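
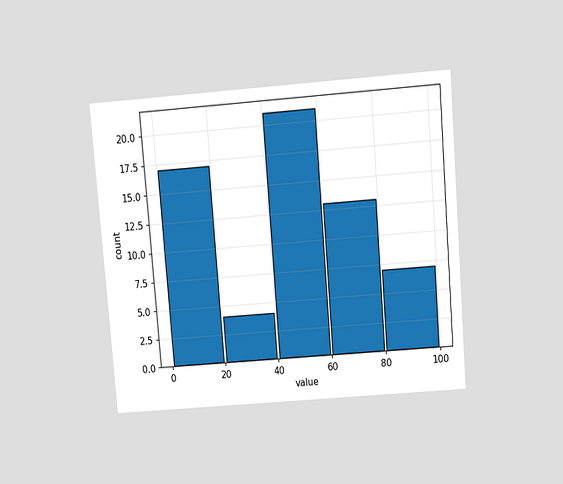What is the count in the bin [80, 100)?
7

The chart is tilted about 5° counter-clockwise and viewed slightly from above. The [80, 100) bin has height 7.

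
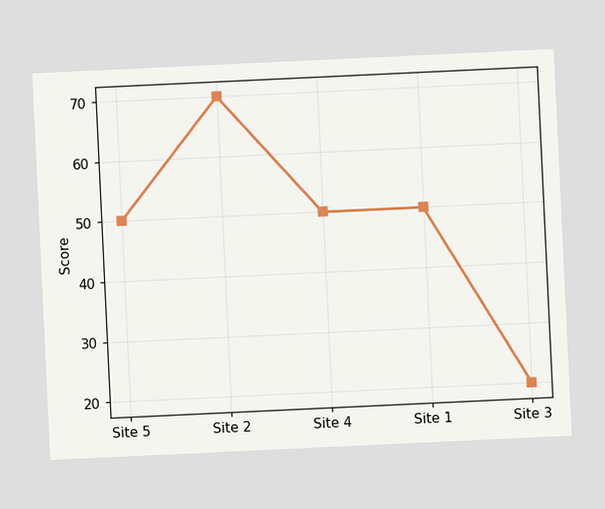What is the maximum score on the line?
70

The chart is tilted about 3° counter-clockwise. The highest point is at Site 2, and reading across to the y-axis gives 70.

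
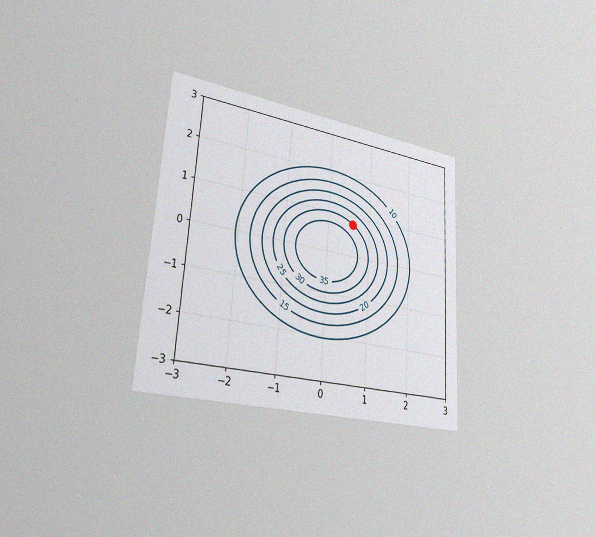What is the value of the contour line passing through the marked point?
The chart is tilted about 4° clockwise and viewed slightly from the left, with some photo noise. The marked point sits on the contour labelled 30.

30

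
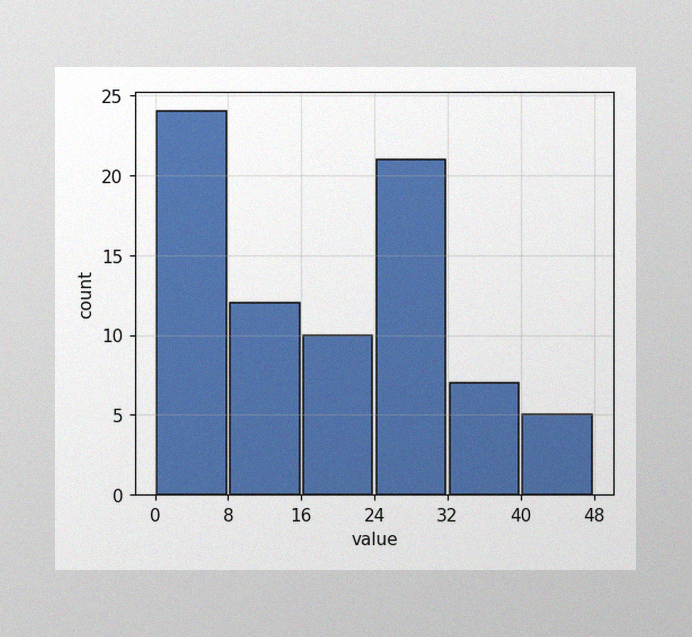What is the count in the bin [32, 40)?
7

The image has some photo noise and uneven lighting. The [32, 40) bin has height 7.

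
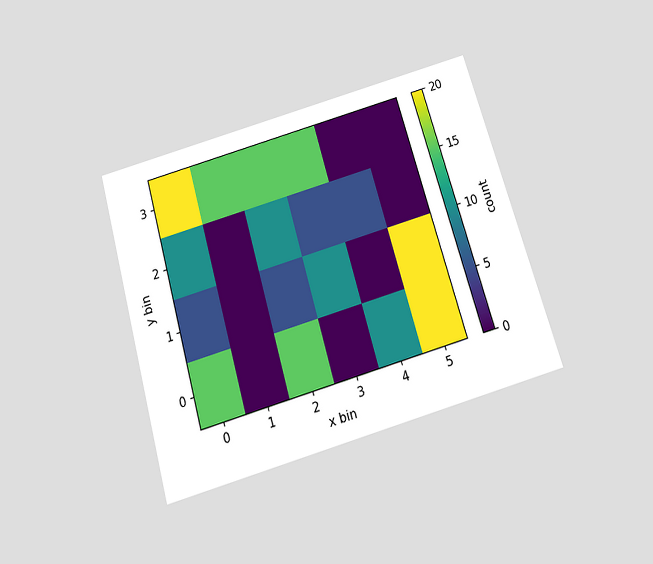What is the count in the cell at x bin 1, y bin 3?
The chart is tilted about 16° counter-clockwise and viewed slightly from below. Matching the cell (1, 3) against the colorbar gives 15.

15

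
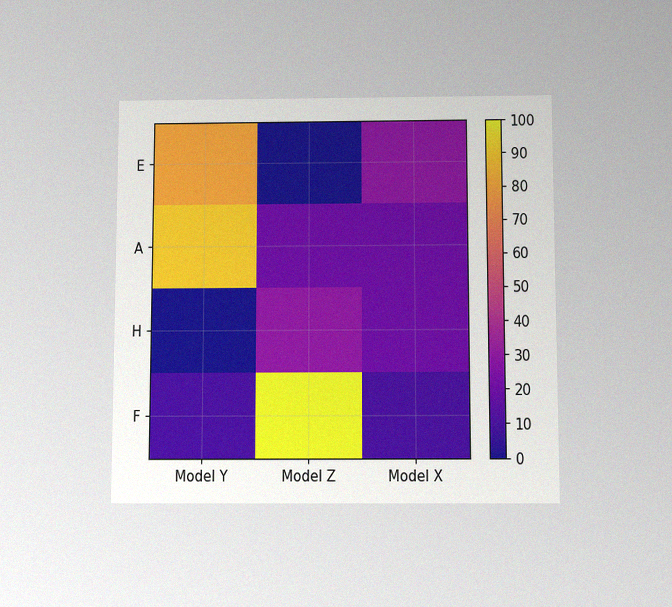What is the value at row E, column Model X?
30

The chart is viewed slightly from below, with some photo noise. Matching cell (E, Model X) against the colorbar gives 30.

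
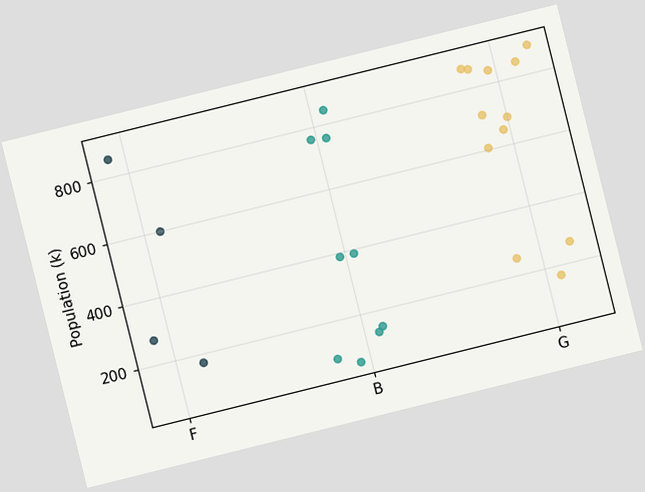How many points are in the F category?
4

The chart is tilted about 14° counter-clockwise. Counting the markers in the F column gives 4.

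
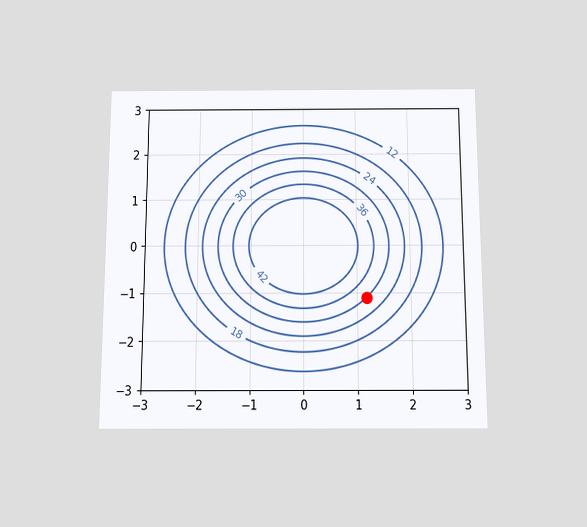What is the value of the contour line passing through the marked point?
The chart is viewed slightly from below. The marked point sits on the contour labelled 30.

30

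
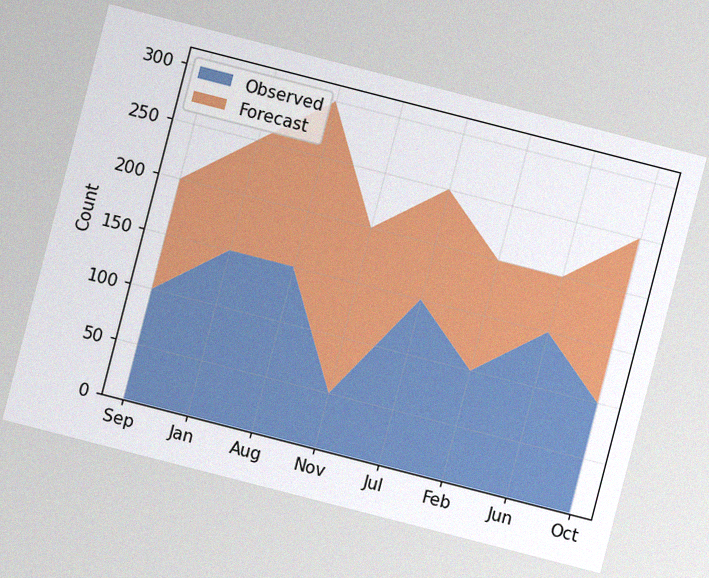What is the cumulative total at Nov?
The chart is tilted about 14° clockwise, with some photo noise. The stacked total at Nov reaches 200.

200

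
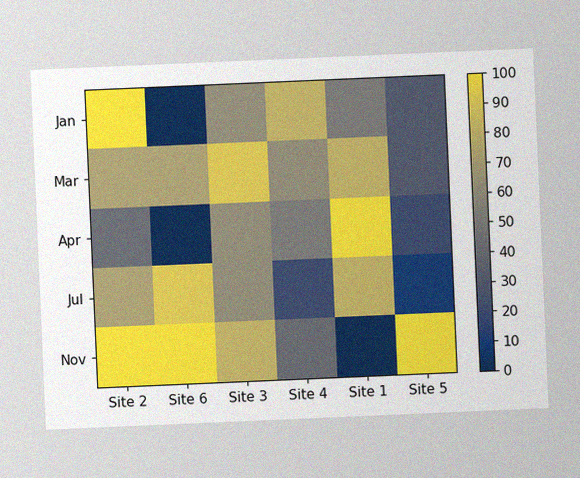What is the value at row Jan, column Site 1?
The chart is tilted about 2° counter-clockwise, with some photo noise. Matching cell (Jan, Site 1) against the colorbar gives 50.

50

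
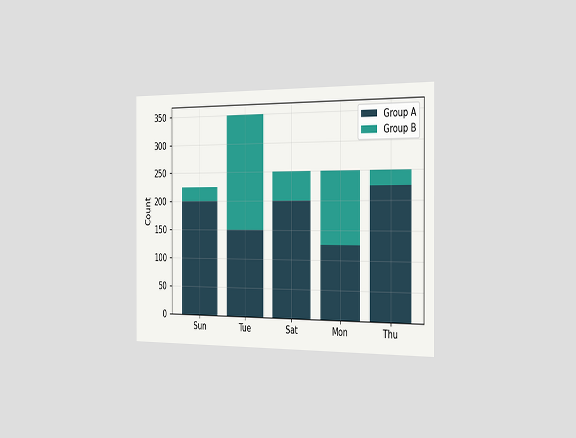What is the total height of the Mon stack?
250

The chart is viewed slightly from the right. The Mon stack's top reaches 250 on the y-axis.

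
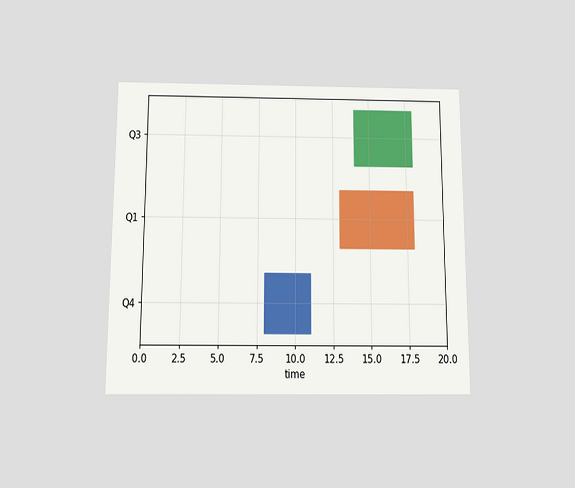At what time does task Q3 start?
The chart is viewed slightly from below. The Q3 bar begins at t=14.

14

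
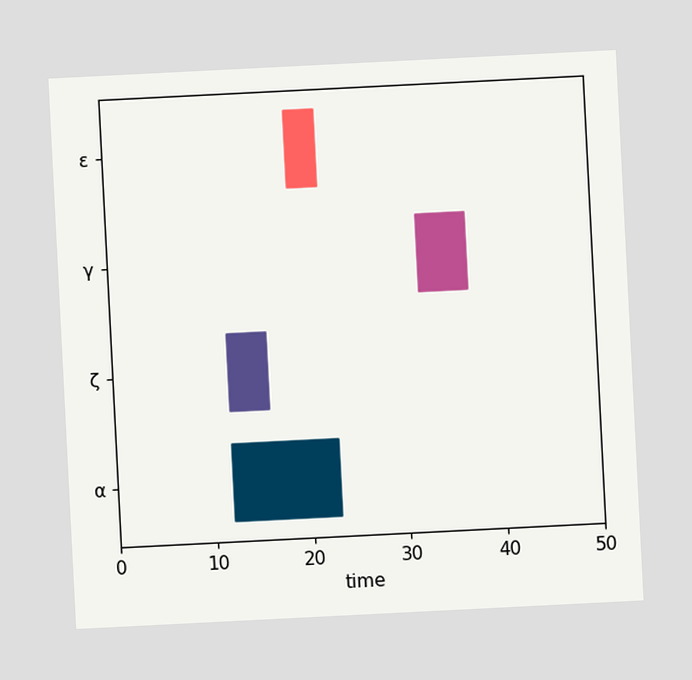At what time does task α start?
12

The chart is tilted about 3° counter-clockwise. The α bar begins at t=12.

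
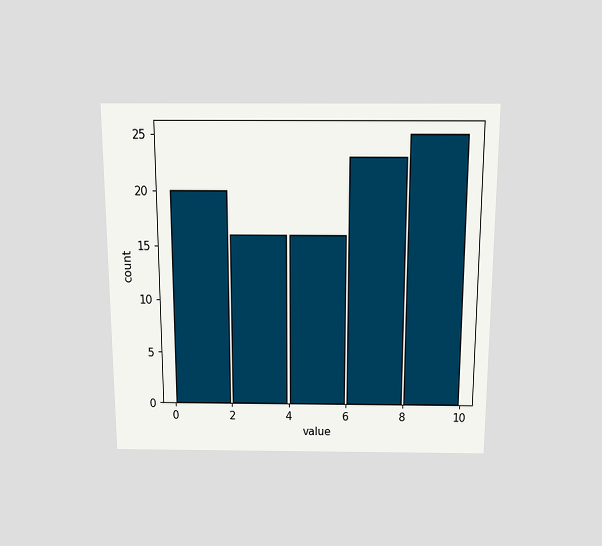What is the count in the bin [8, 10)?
The chart is viewed slightly from above. The [8, 10) bin has height 25.

25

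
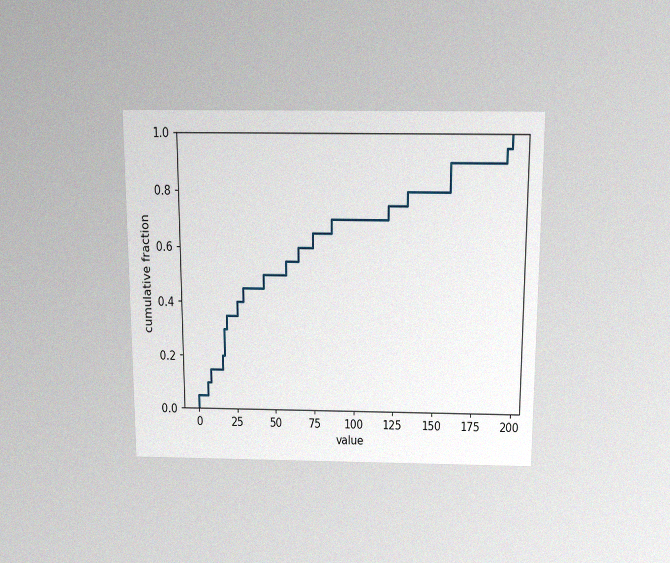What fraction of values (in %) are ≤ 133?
The chart is viewed slightly from above, with some photo noise. At x=133 the ECDF step is at 80%.

80%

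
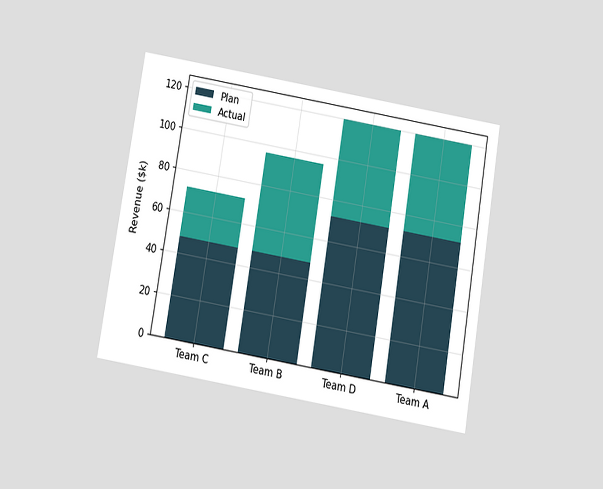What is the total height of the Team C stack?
$72k

The chart is tilted about 9° clockwise and viewed slightly from below. The Team C stack's top reaches $72k on the y-axis.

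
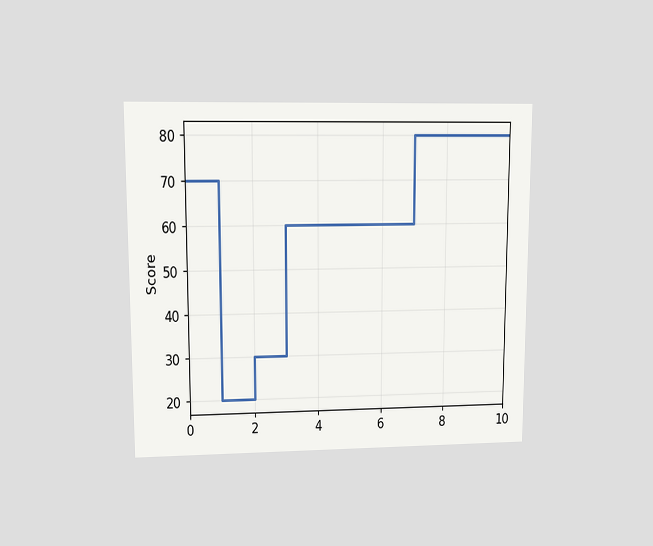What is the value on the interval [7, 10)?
80

The chart is viewed at a slight angle. On [7, 10) the step sits at 80.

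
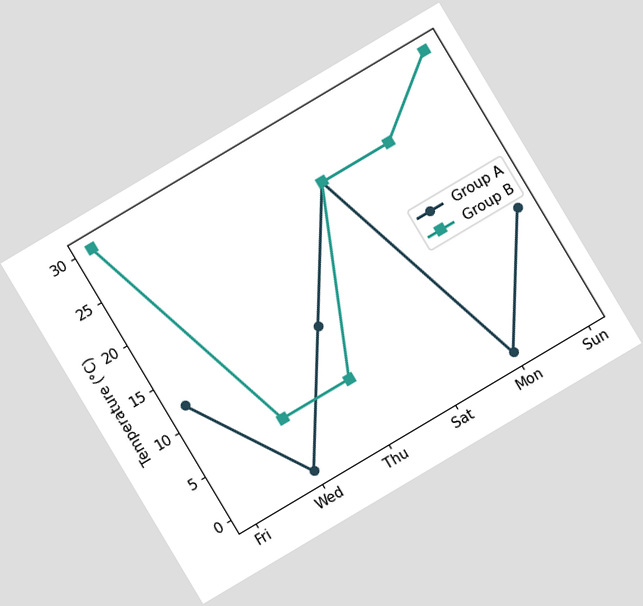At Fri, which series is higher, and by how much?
The chart is tilted about 31° counter-clockwise. At Fri, Group B sits above the other line by 18°C.

Group B, by 18°C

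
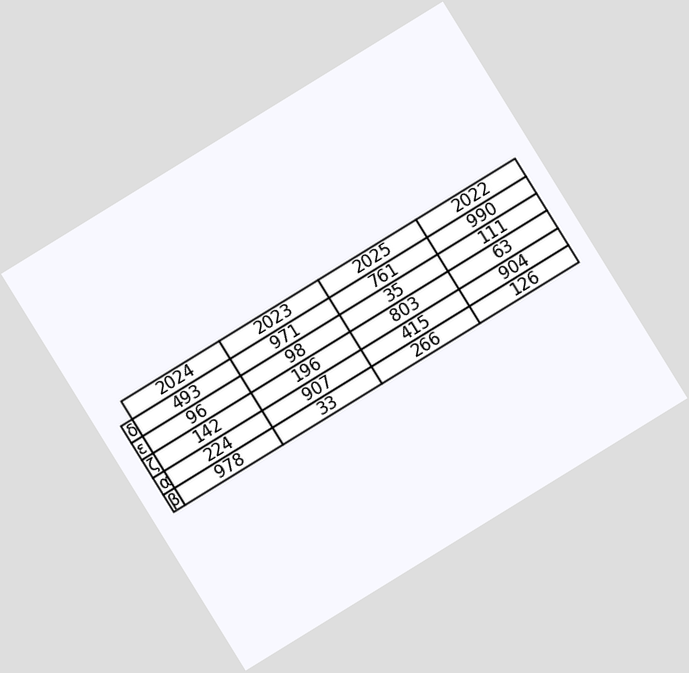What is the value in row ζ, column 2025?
803

The chart is tilted about 32° counter-clockwise. The (ζ, 2025) cell reads 803.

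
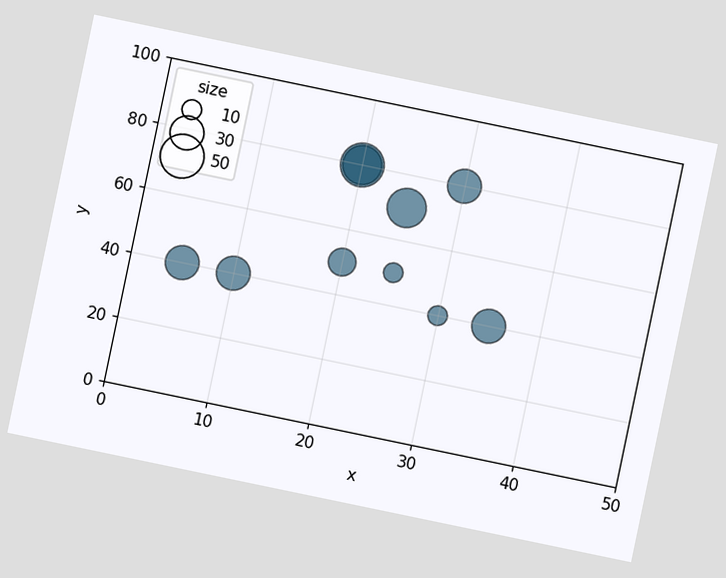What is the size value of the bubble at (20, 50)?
The chart is tilted about 12° clockwise. Matching the bubble at (20, 50) against the size legend gives 20.

20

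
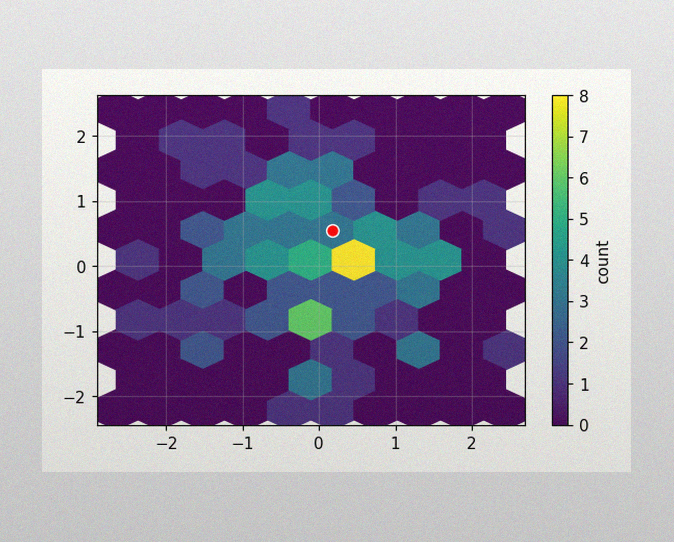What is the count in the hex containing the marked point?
3

The image has some photo noise and uneven lighting. The marked hex reads 3 on the colorbar.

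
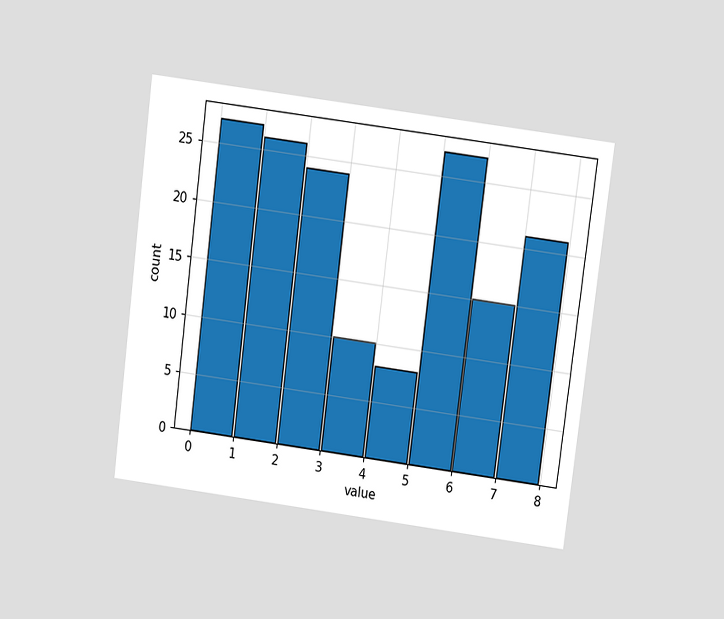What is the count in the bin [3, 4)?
The chart is tilted about 7° clockwise and viewed at a slight angle. The [3, 4) bin has height 10.

10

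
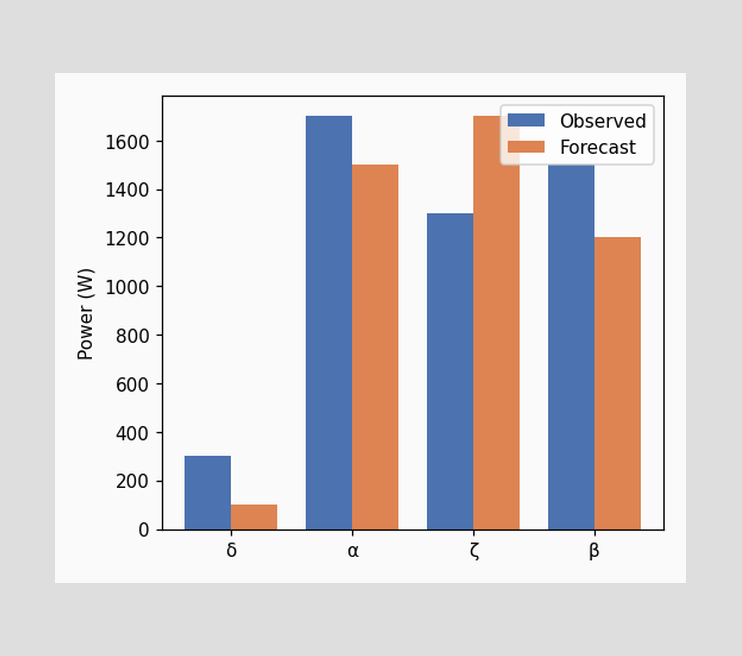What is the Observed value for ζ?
1300W

The Observed bar at ζ reaches 1300W on the y-axis.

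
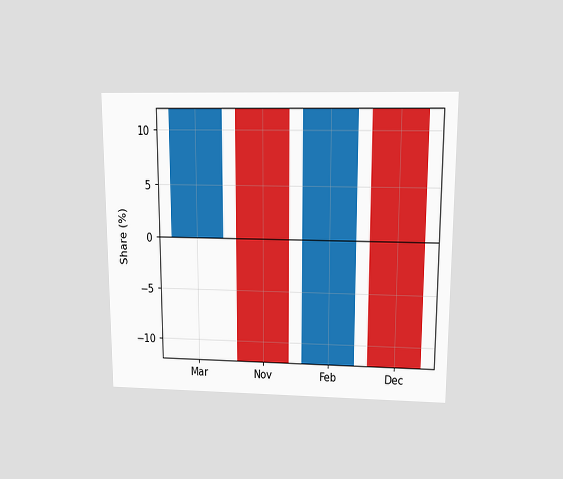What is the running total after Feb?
The chart is viewed at a slight angle. After Feb the running total reaches 12%.

12%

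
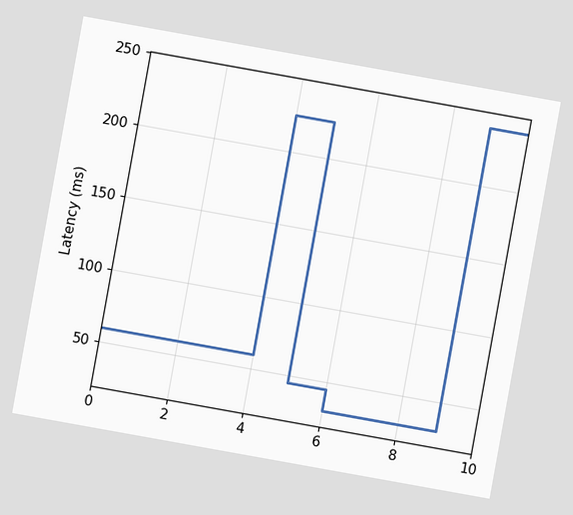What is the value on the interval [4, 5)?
225ms

The chart is tilted about 10° clockwise. On [4, 5) the step sits at 225ms.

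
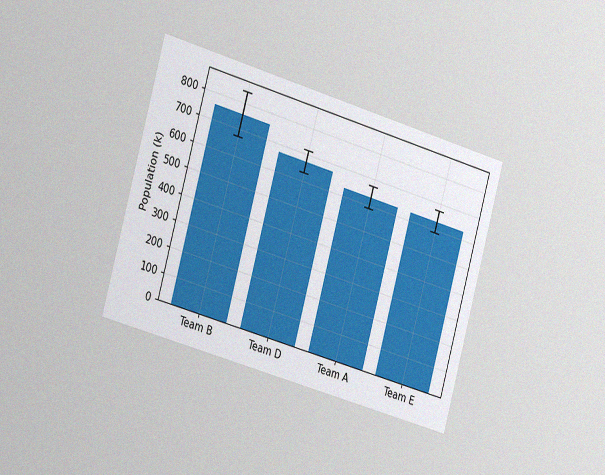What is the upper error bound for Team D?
The chart is tilted about 16° clockwise and viewed slightly from the left, with some photo noise. The Team D bar's upper whisker reaches 714k.

714k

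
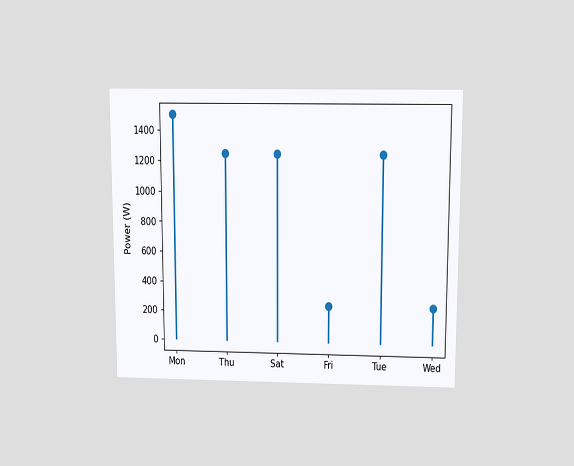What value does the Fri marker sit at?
250W

The chart is viewed slightly from above. The Fri marker sits at 250W.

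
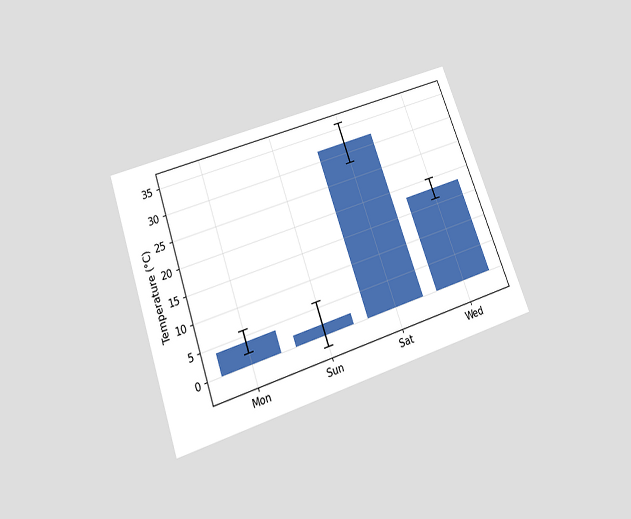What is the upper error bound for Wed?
The chart is tilted about 19° counter-clockwise and viewed slightly from below. The Wed bar's upper whisker reaches 20°C.

20°C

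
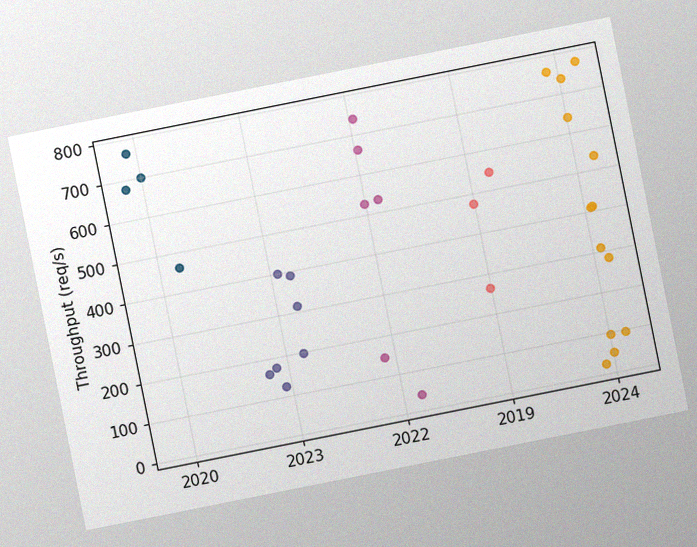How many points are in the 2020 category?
4

The chart is tilted about 11° counter-clockwise, with some photo noise. Counting the markers in the 2020 column gives 4.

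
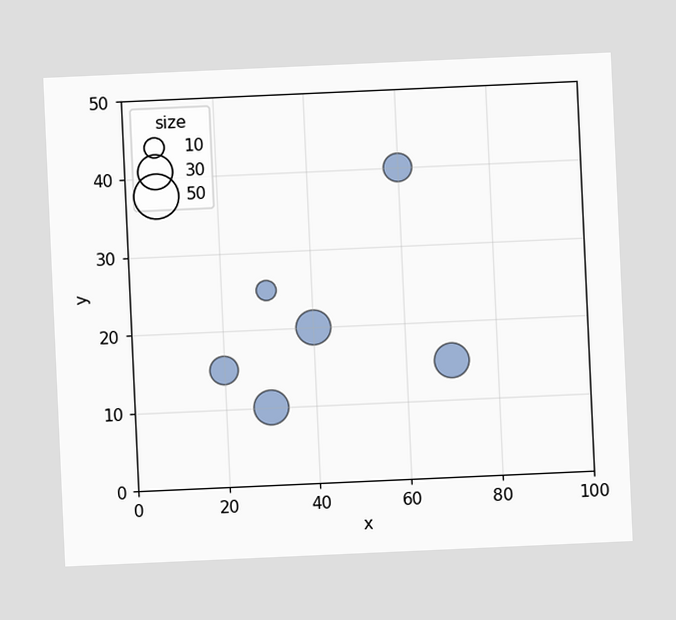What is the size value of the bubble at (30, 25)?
10

The chart is tilted about 3° counter-clockwise. Matching the bubble at (30, 25) against the size legend gives 10.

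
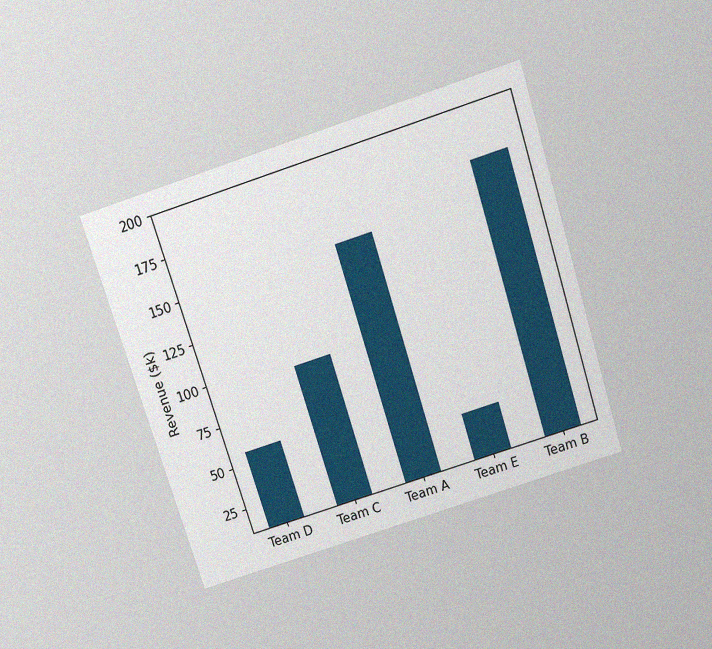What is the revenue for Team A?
$152k

The chart is tilted about 18° counter-clockwise and viewed slightly from above, with some photo noise. Reading along the chart's y-axis, the Team A bar reaches $152k.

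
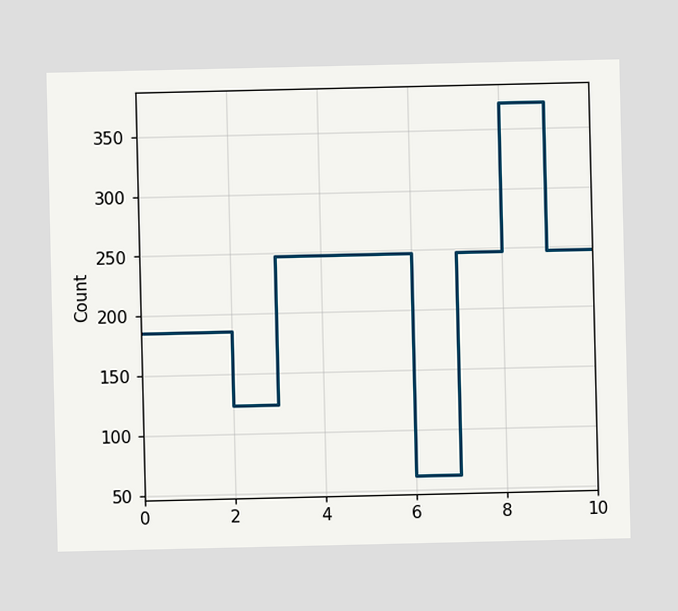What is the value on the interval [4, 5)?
248

On [4, 5) the step sits at 248.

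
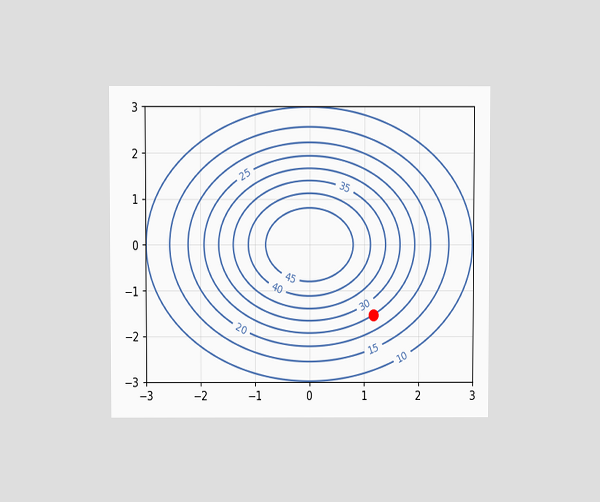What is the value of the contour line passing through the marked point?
25

The chart is viewed slightly from above. The marked point sits on the contour labelled 25.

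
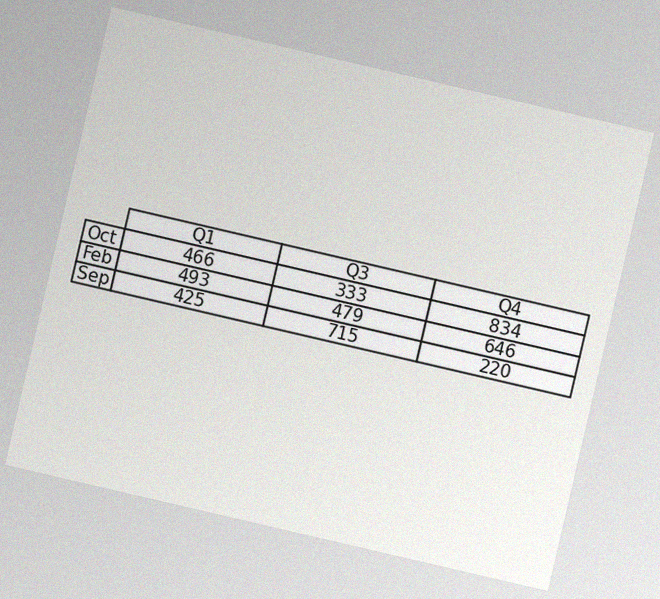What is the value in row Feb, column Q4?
The chart is tilted about 13° clockwise, with some photo noise. The (Feb, Q4) cell reads 646.

646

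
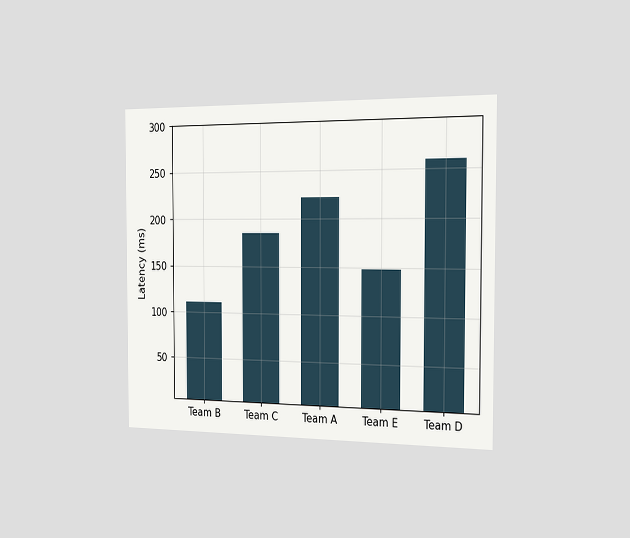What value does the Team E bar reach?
The chart is viewed slightly from the right. Reading along the chart's y-axis, the Team E bar reaches 148ms.

148ms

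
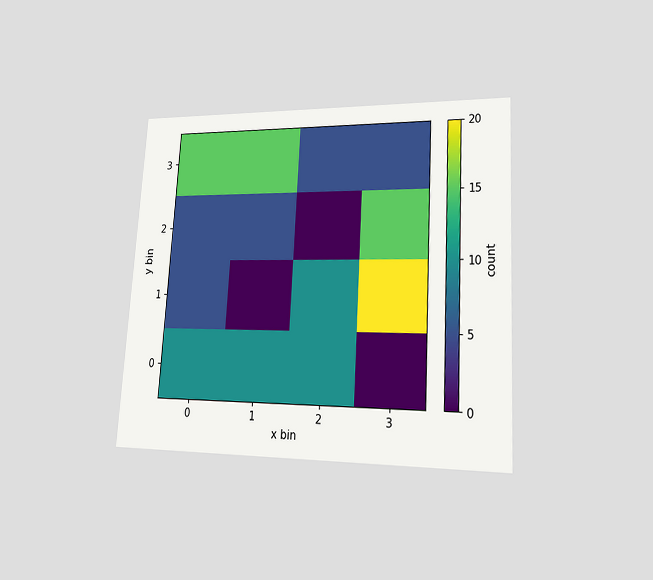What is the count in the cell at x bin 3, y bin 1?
The chart is tilted about 3° clockwise and viewed at a slight angle. Matching the cell (3, 1) against the colorbar gives 20.

20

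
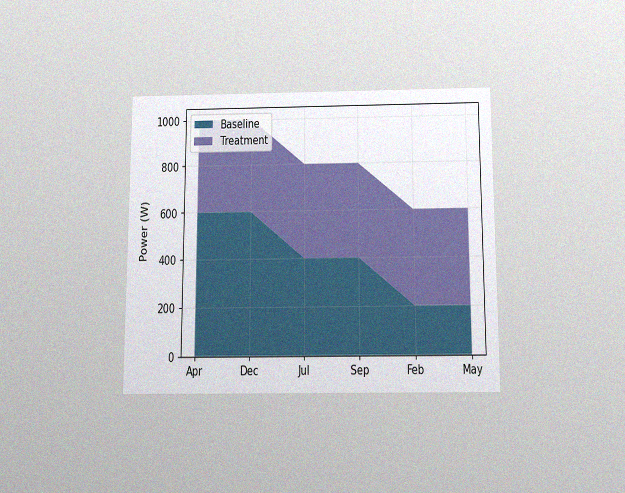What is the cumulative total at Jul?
800W

The chart is viewed slightly from below, with some photo noise. The stacked total at Jul reaches 800W.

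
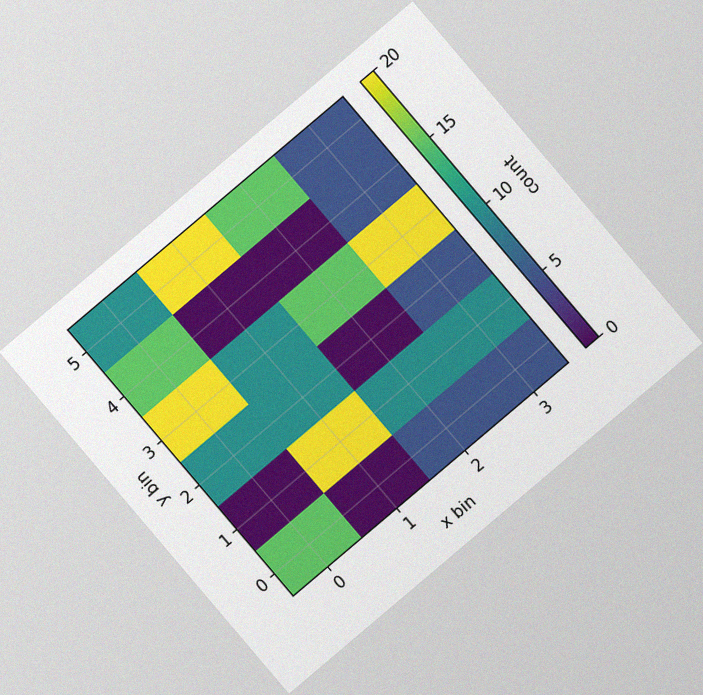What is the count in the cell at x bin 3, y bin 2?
The chart is tilted about 40° counter-clockwise, with some photo noise. Matching the cell (3, 2) against the colorbar gives 5.

5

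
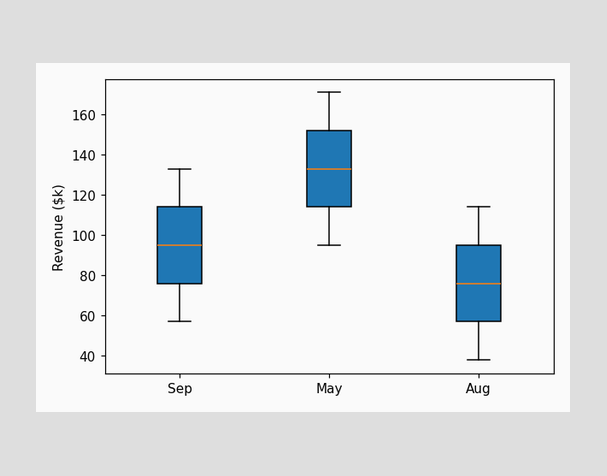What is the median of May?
The median line in the May box sits at $133k.

$133k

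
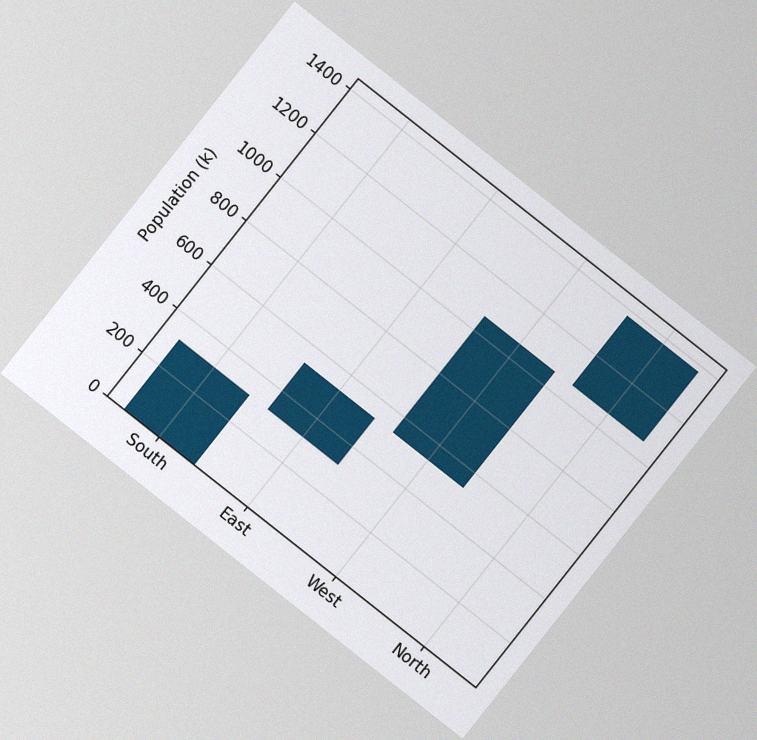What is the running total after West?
1060k

The chart is tilted about 38° clockwise, with some photo noise. After West the running total reaches 1060k.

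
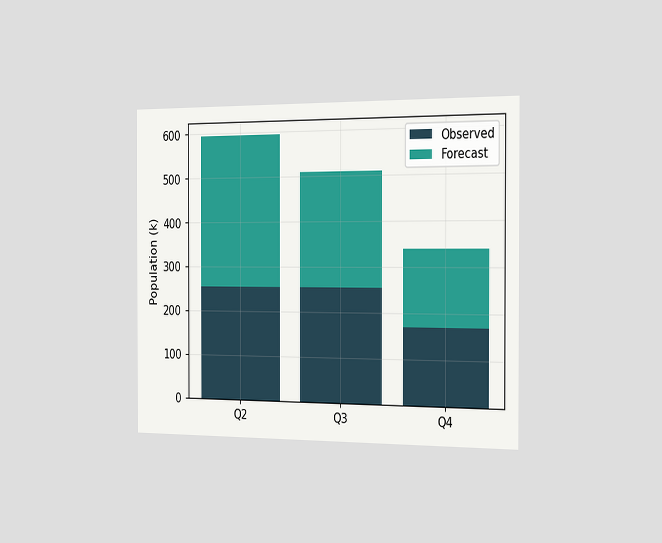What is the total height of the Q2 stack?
595k

The chart is viewed slightly from the right. The Q2 stack's top reaches 595k on the y-axis.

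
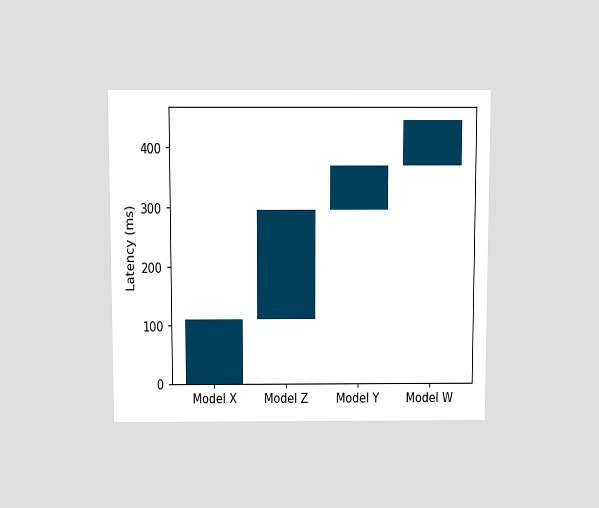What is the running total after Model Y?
The chart is viewed slightly from above. After Model Y the running total reaches 370ms.

370ms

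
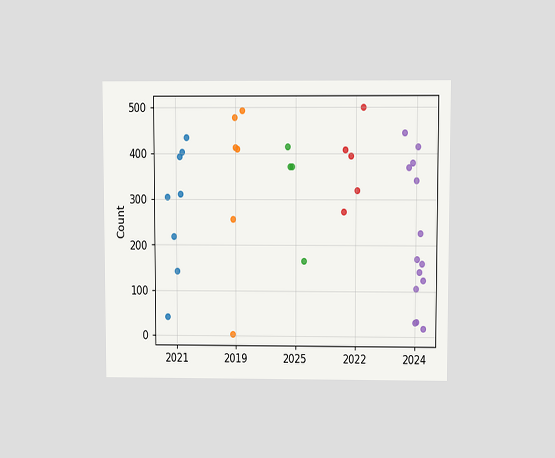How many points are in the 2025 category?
4

The chart is viewed at a slight angle. Counting the markers in the 2025 column gives 4.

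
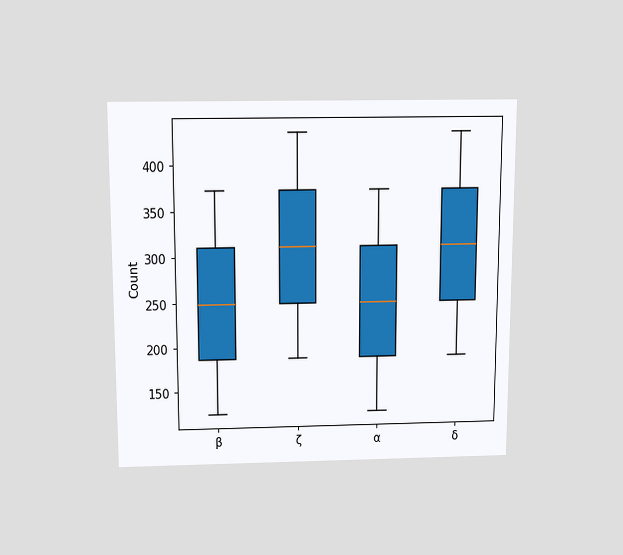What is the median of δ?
The chart is viewed slightly from above. The median line in the δ box sits at 310.

310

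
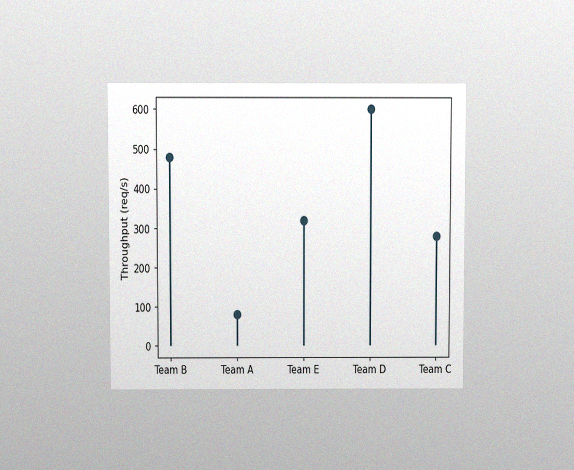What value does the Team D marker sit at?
The chart is viewed slightly from above, with some photo noise. The Team D marker sits at 600req/s.

600req/s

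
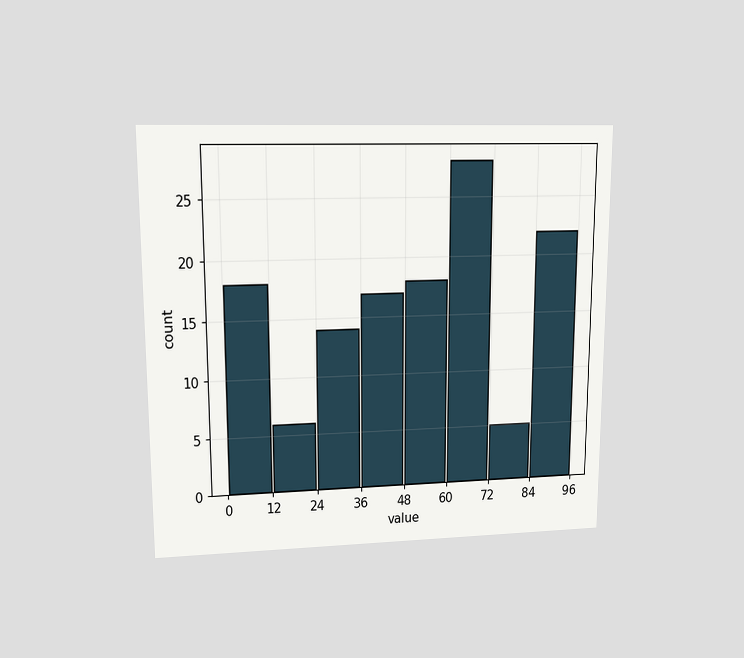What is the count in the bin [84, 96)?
The chart is viewed at a slight angle. The [84, 96) bin has height 22.

22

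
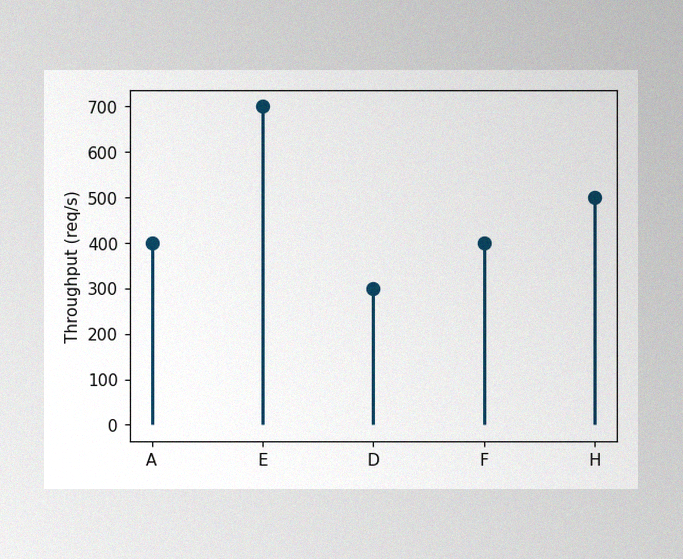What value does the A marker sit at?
The image has some photo noise and uneven lighting. The A marker sits at 400req/s.

400req/s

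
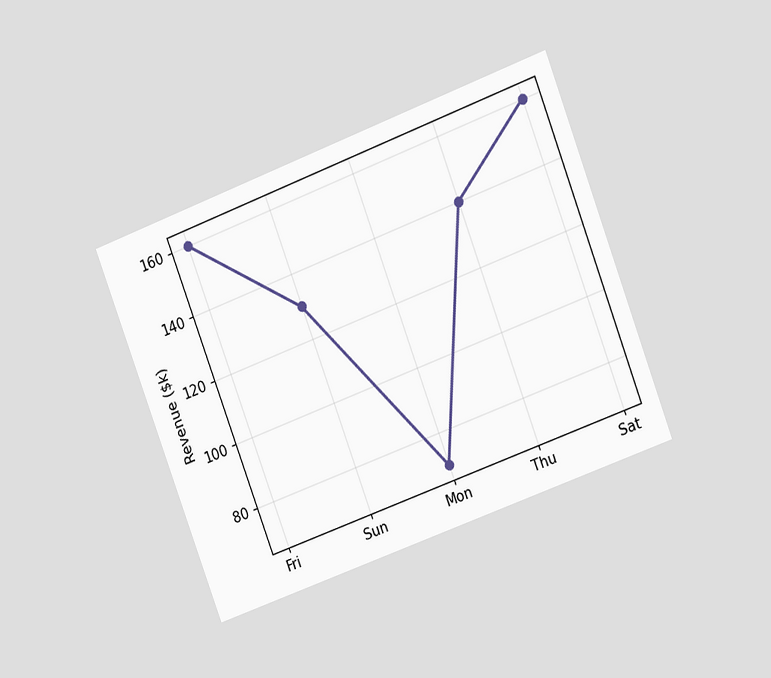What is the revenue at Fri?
The chart is tilted about 21° counter-clockwise and viewed slightly from the right. At Fri, the line is at $160k.

$160k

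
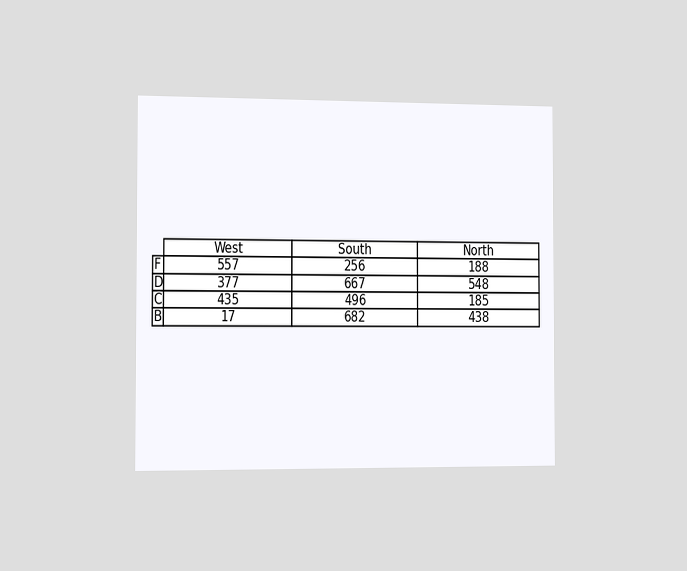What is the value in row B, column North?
The chart is viewed slightly from the left. The (B, North) cell reads 438.

438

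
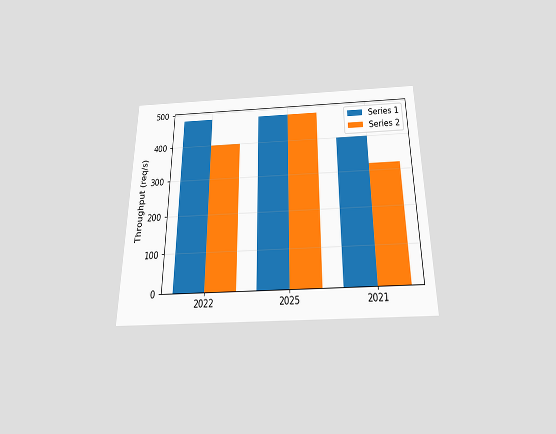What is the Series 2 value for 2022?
400req/s

The chart is viewed slightly from below. The Series 2 bar at 2022 reaches 400req/s on the y-axis.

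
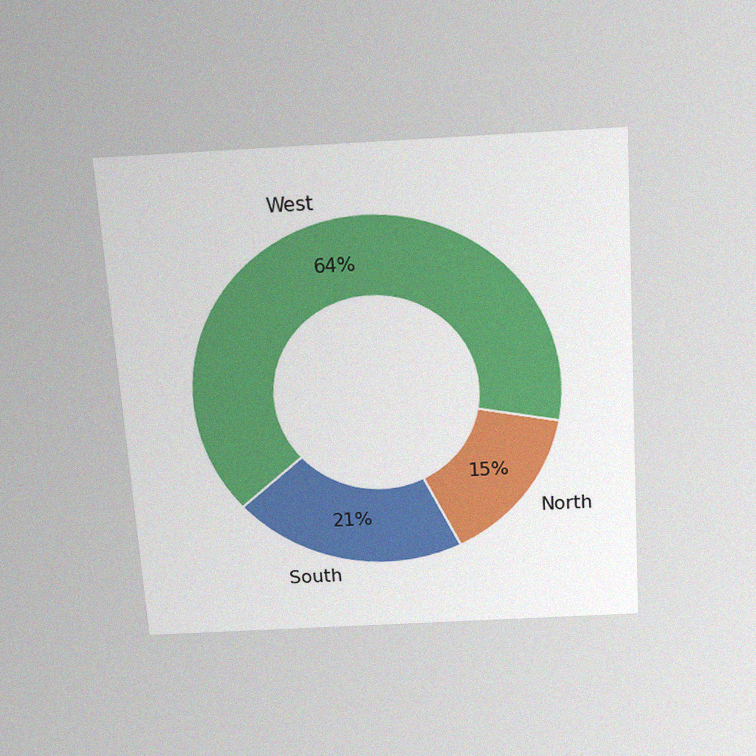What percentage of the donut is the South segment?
The chart is tilted about 4° counter-clockwise and viewed slightly from above, with some photo noise. The South segment takes up 21% of the ring.

21%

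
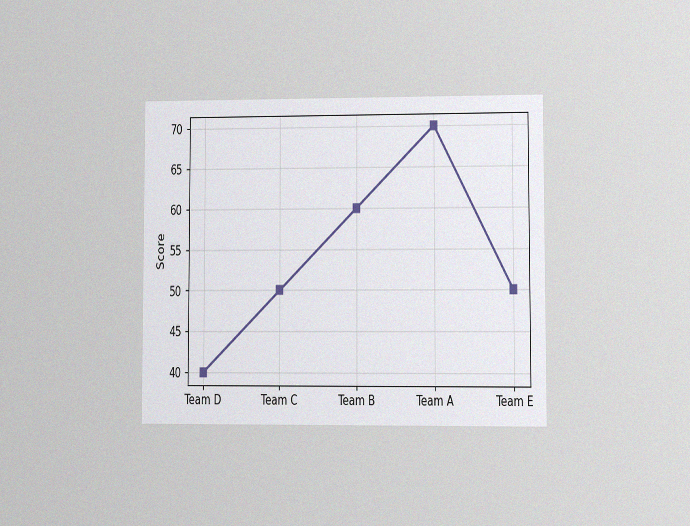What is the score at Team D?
The chart is viewed at a slight angle, with some photo noise. At Team D, the line is at 40.

40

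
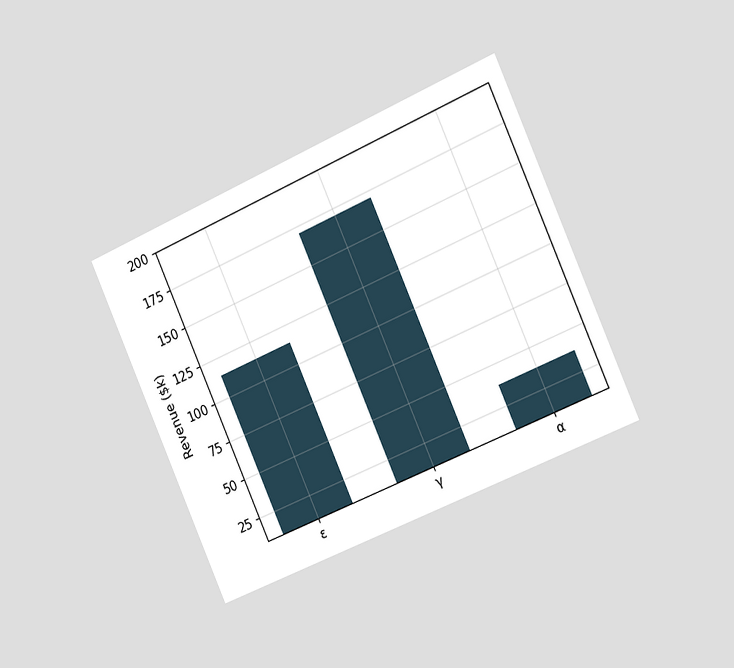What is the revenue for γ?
The chart is tilted about 24° counter-clockwise and viewed slightly from the right. Reading along the chart's y-axis, the γ bar reaches $171k.

$171k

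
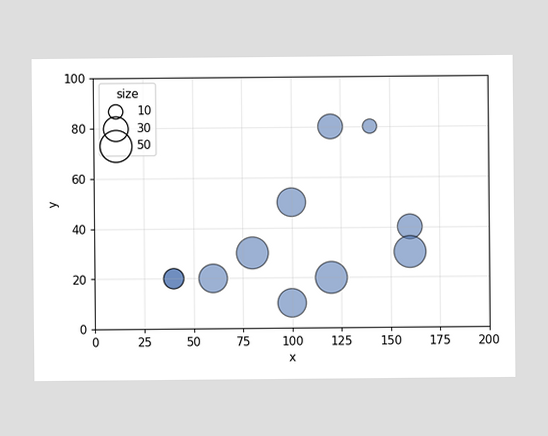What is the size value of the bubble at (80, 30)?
Matching the bubble at (80, 30) against the size legend gives 50.

50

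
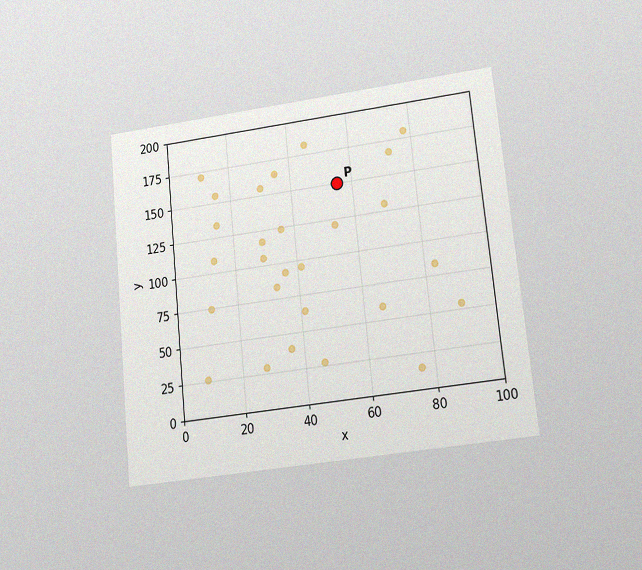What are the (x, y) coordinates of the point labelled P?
(55, 150)

The chart is tilted about 6° counter-clockwise and viewed at a slight angle, with some photo noise. Following the gridlines from P to each axis, P sits at (55, 150).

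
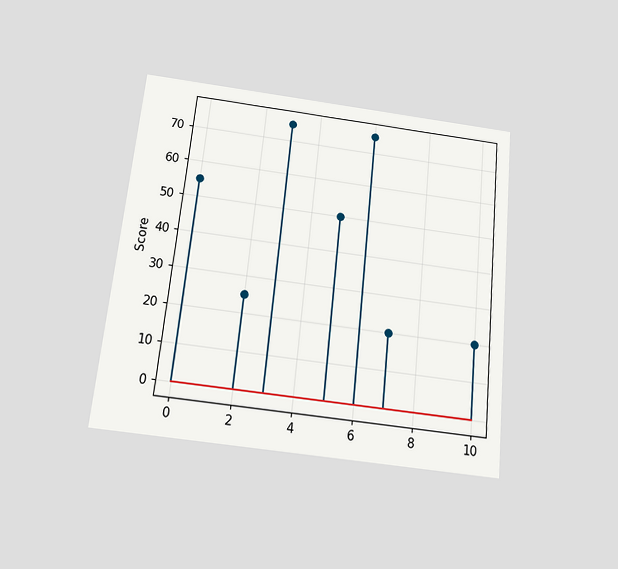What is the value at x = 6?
75

The chart is tilted about 6° clockwise and viewed slightly from below. The stem at x=6 reaches 75.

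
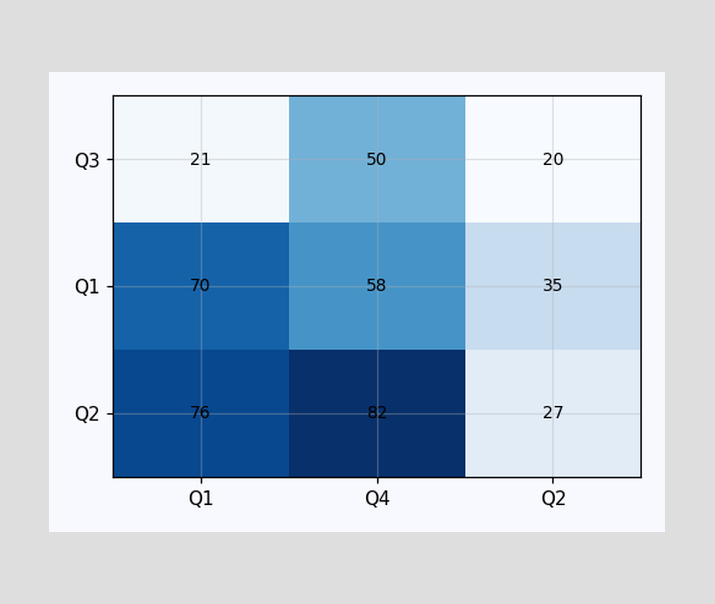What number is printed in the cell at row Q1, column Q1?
70

The (Q1, Q1) cell reads 70.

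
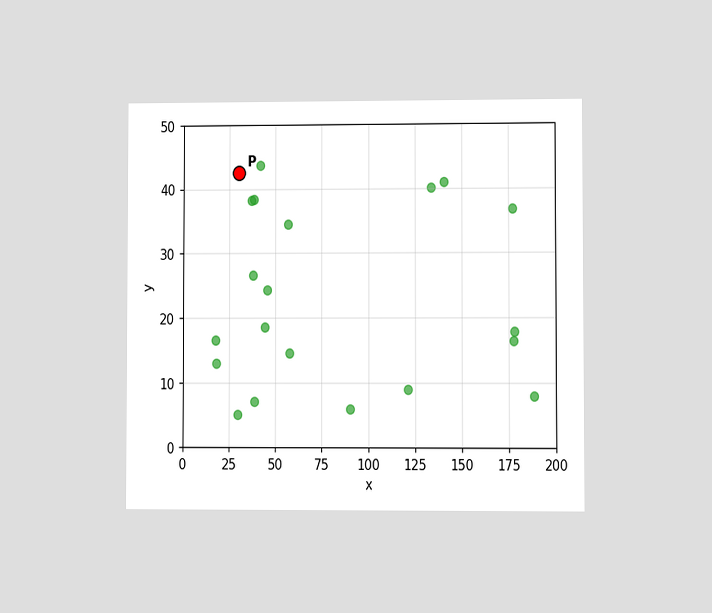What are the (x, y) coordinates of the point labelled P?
(30, 42.5)

The chart is viewed at a slight angle. Following the gridlines from P to each axis, P sits at (30, 42.5).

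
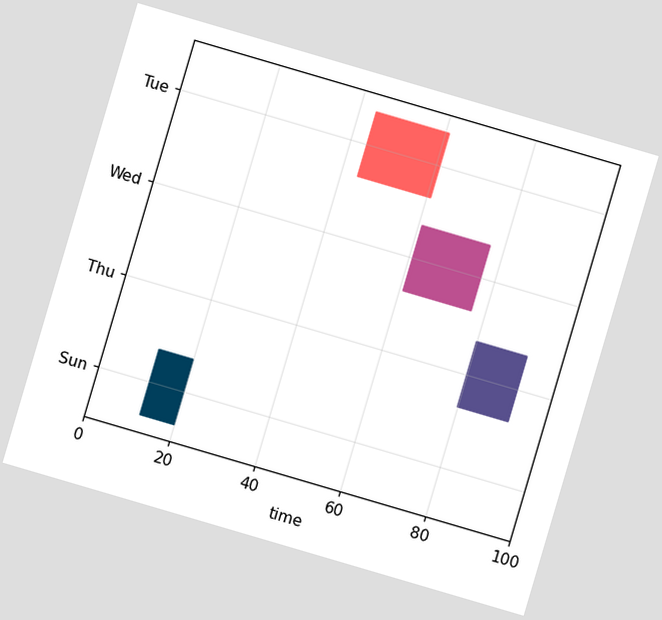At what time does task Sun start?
The chart is tilted about 16° clockwise. The Sun bar begins at t=12.

12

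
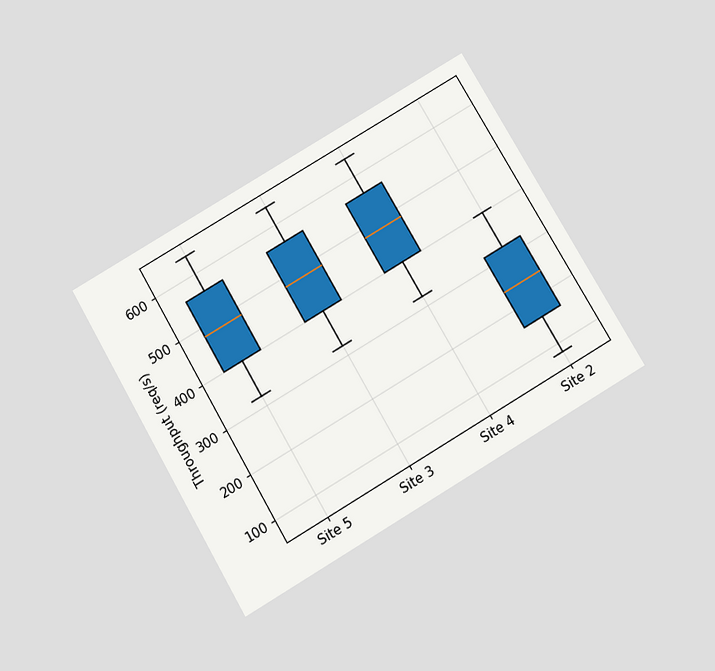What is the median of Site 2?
240req/s

The chart is tilted about 30° counter-clockwise and viewed slightly from below. The median line in the Site 2 box sits at 240req/s.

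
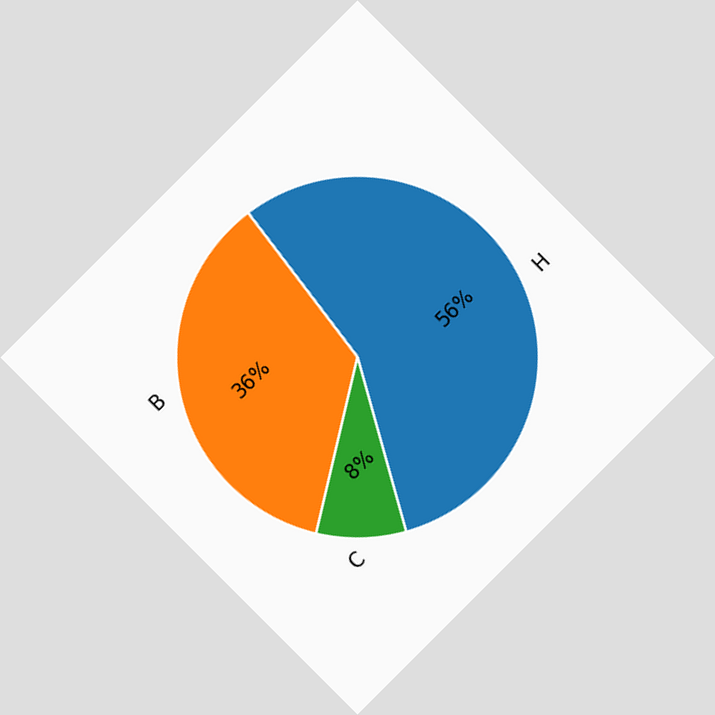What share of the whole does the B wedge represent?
The chart is tilted about 45° counter-clockwise. The B slice takes up 36% of the pie.

36%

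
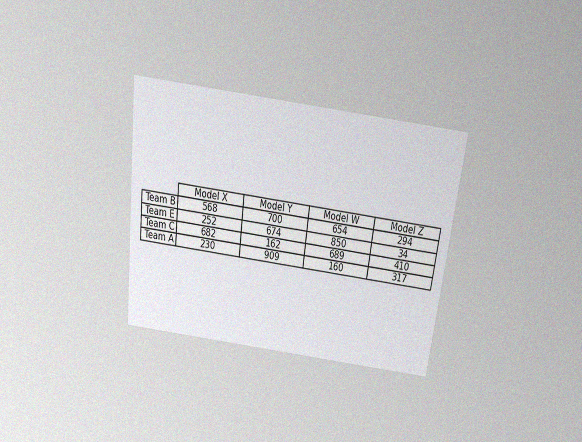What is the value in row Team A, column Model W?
160

The chart is tilted about 7° clockwise and viewed slightly from above, with some photo noise. The (Team A, Model W) cell reads 160.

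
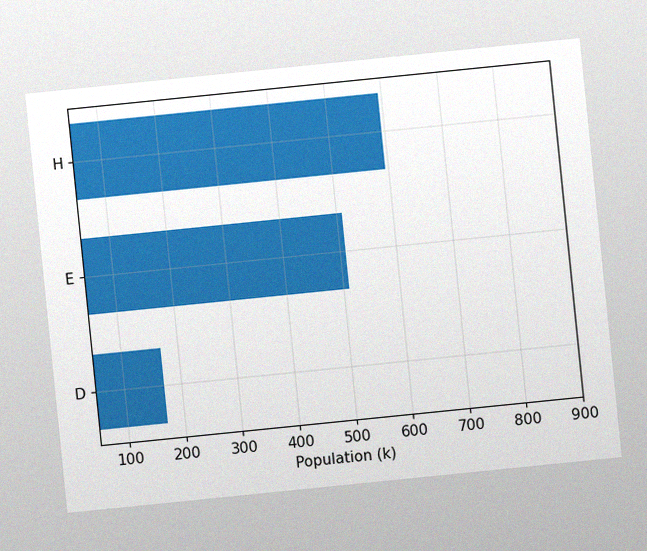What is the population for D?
170k

The chart is tilted about 6° counter-clockwise, with some photo noise. Reading along the chart's x-axis, the D bar reaches 170k.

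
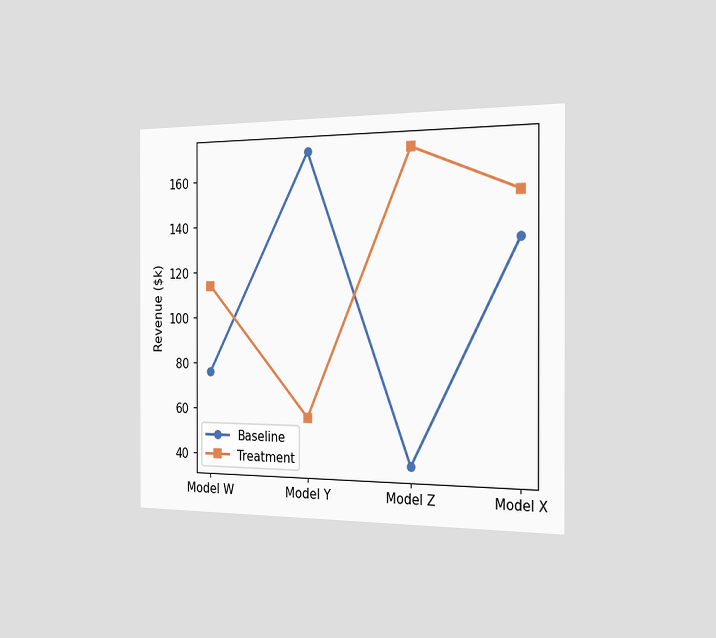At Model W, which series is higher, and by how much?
Treatment, by $38k

The chart is viewed slightly from the right. At Model W, Treatment sits above the other line by $38k.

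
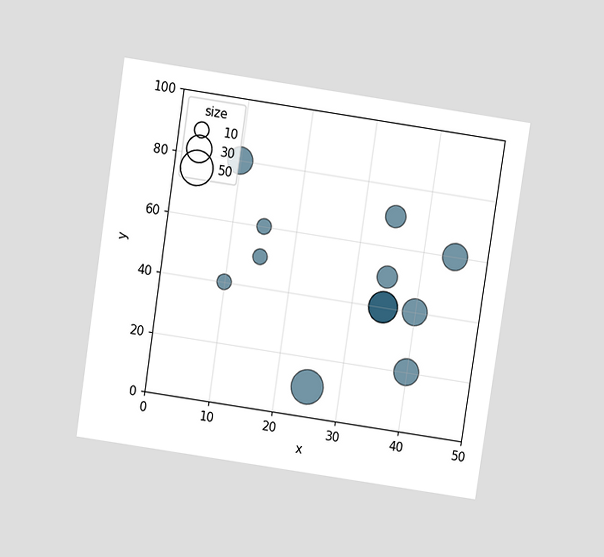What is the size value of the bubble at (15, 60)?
10

The chart is tilted about 8° clockwise and viewed slightly from above. Matching the bubble at (15, 60) against the size legend gives 10.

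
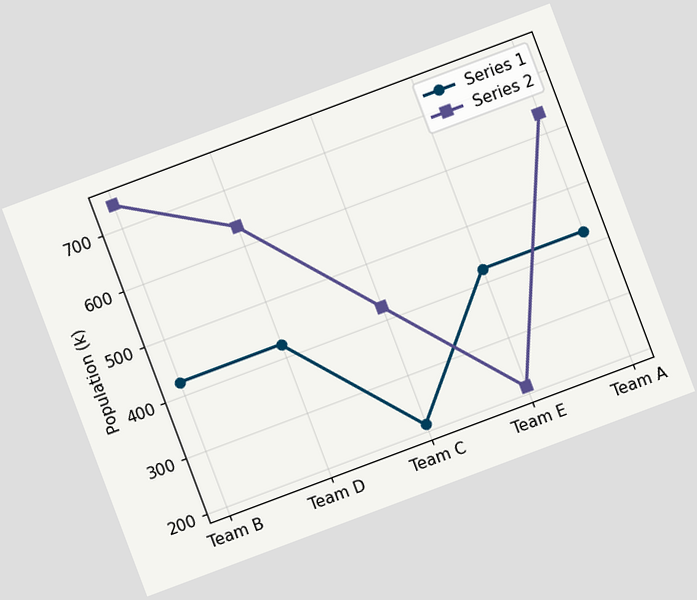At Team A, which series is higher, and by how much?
Series 2, by 212k

The chart is tilted about 21° counter-clockwise. At Team A, Series 2 sits above the other line by 212k.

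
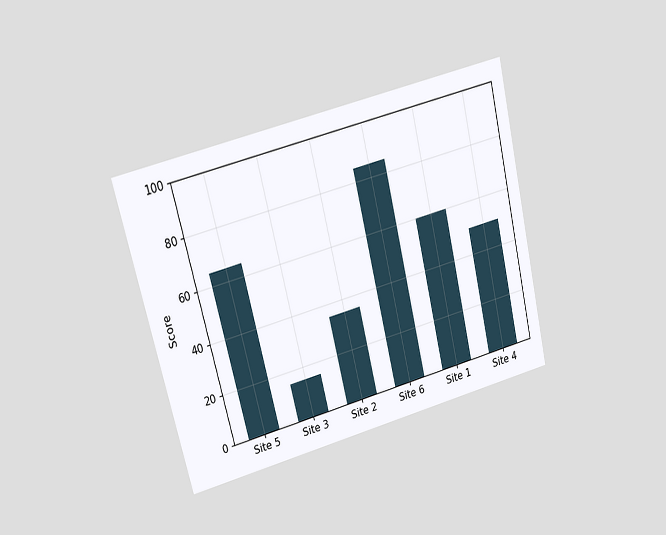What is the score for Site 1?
The chart is tilted about 14° counter-clockwise and viewed at a slight angle. Reading along the chart's y-axis, the Site 1 bar reaches 60.

60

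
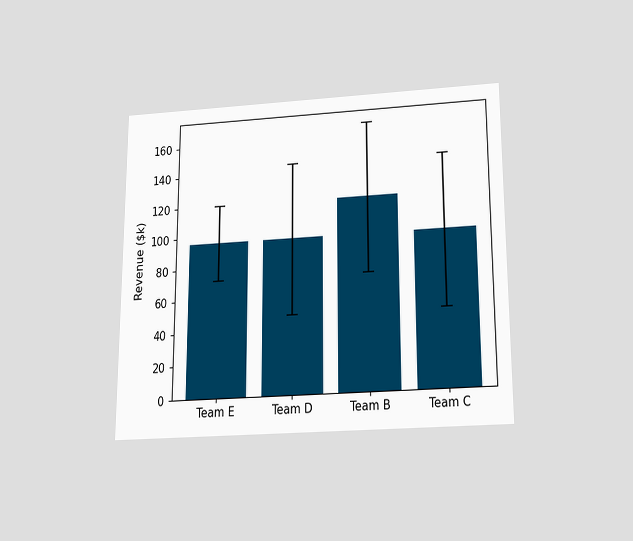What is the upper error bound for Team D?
The chart is viewed slightly from below. The Team D bar's upper whisker reaches $144k.

$144k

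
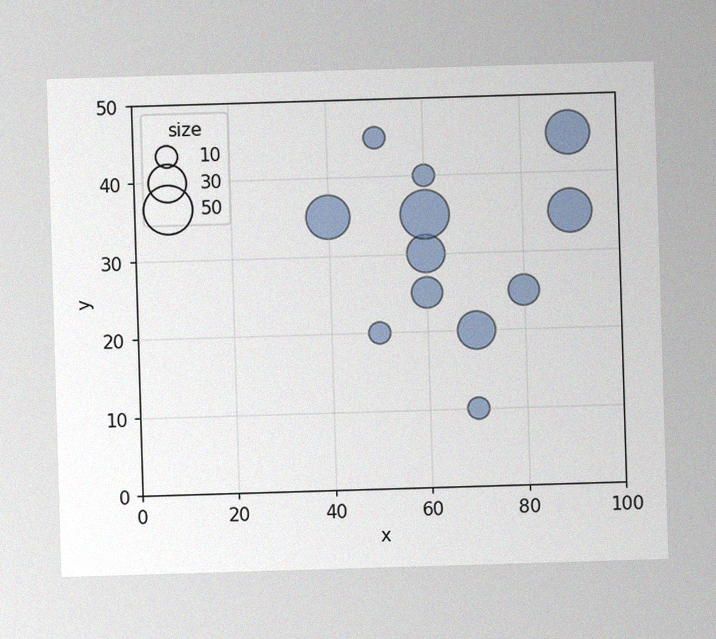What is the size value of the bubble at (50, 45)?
The image has some photo noise and uneven lighting. Matching the bubble at (50, 45) against the size legend gives 10.

10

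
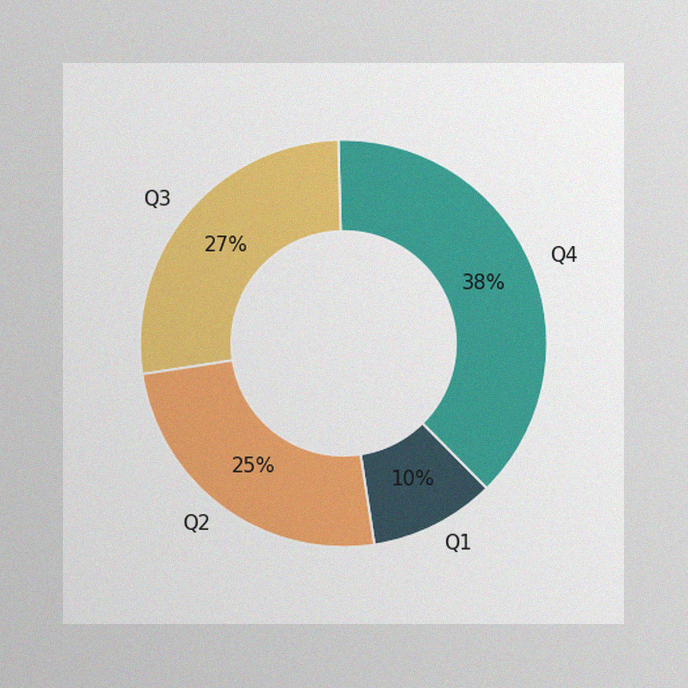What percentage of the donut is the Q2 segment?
25%

The image has some photo noise and uneven lighting. The Q2 segment takes up 25% of the ring.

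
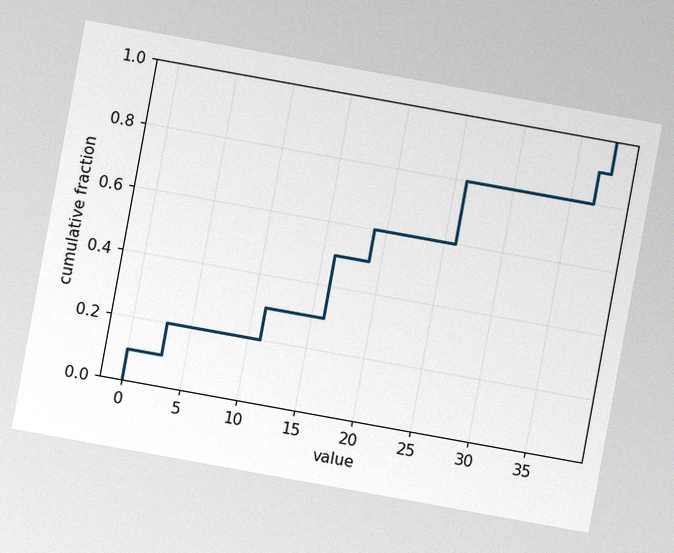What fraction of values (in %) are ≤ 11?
30%

The chart is tilted about 10° clockwise, with some photo noise. At x=11 the ECDF step is at 30%.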